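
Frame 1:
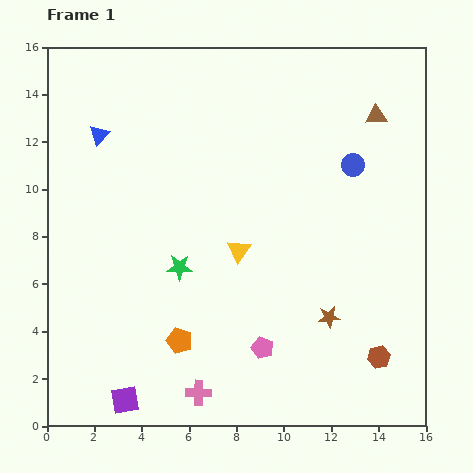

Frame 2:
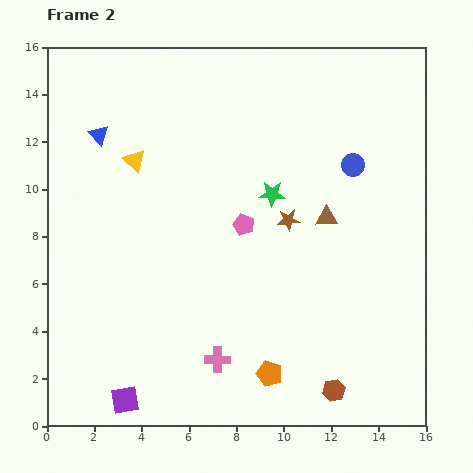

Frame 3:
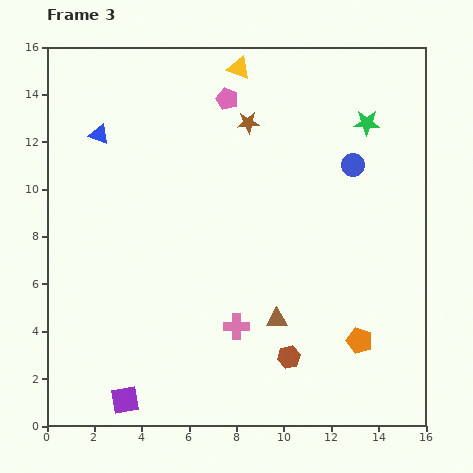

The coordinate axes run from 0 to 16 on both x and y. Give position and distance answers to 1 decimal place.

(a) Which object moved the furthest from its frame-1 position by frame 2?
the yellow triangle

(moved 5.8; next 5.3)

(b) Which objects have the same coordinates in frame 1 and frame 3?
the purple square, the blue triangle, the blue circle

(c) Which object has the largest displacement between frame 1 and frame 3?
the pink pentagon

(moved 10.6; next 10.0)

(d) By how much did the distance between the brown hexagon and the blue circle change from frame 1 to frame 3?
+0.3

Distance in frame 1: 8.2. Distance in frame 3: 8.5.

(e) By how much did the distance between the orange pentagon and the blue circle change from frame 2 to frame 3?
-2.1

Distance in frame 2: 9.5. Distance in frame 3: 7.4.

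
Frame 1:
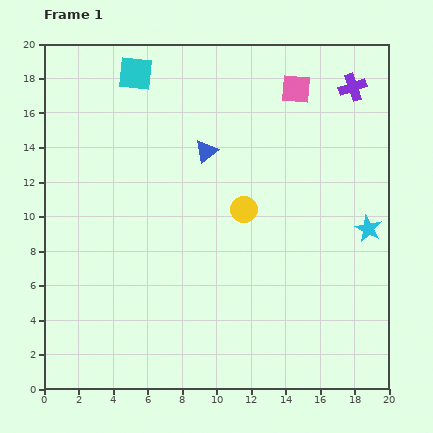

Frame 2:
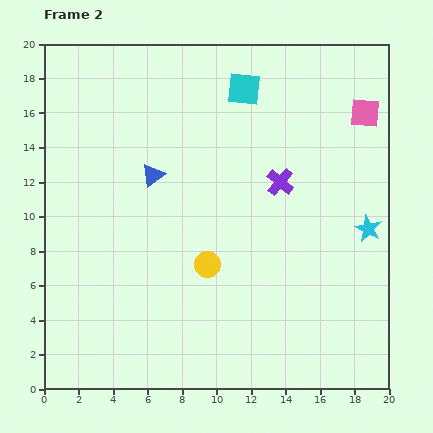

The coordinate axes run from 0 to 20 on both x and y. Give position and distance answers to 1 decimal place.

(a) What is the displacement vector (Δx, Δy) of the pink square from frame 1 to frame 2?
(4.0, -1.4)

The pink square was at (14.6, 17.4) in frame 1 and (18.6, 16.0) in frame 2.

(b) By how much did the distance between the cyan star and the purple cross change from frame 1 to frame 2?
-2.4

Distance in frame 1: 8.2. Distance in frame 2: 5.8.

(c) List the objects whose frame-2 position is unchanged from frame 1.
the cyan star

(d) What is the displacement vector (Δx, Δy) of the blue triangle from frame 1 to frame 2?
(-3.1, -1.4)

The blue triangle was at (9.4, 13.8) in frame 1 and (6.3, 12.4) in frame 2.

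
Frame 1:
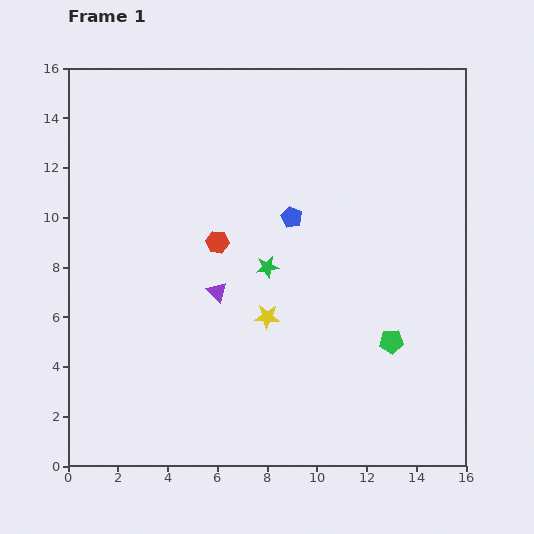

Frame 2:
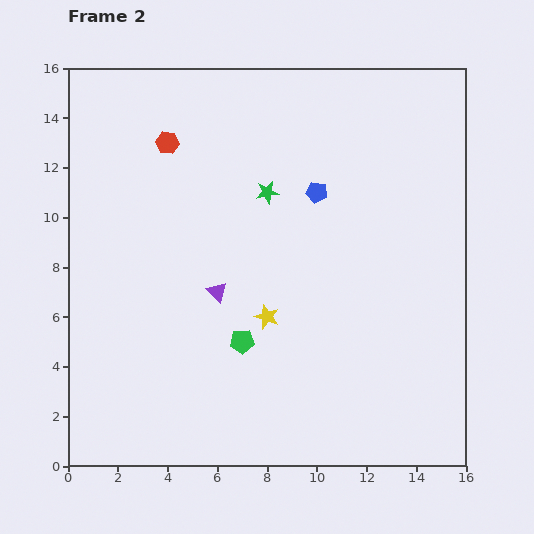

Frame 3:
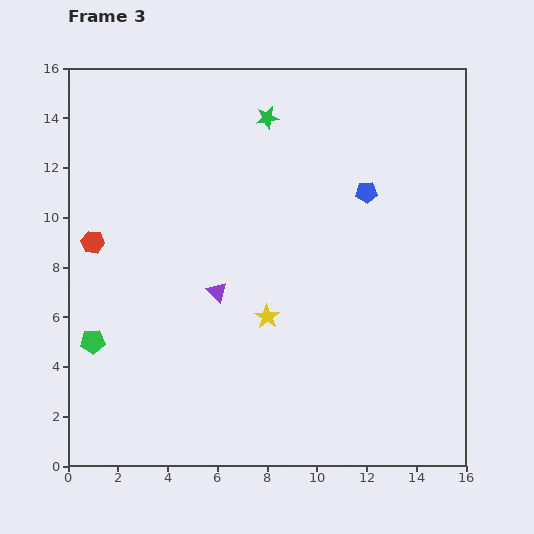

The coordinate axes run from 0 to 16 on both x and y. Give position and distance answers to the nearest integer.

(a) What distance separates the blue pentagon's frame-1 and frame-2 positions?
1

The blue pentagon moved from (9, 10) to (10, 11), a distance of √(1² + 1²) ≈ 1.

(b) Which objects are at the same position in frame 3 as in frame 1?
the yellow star, the purple triangle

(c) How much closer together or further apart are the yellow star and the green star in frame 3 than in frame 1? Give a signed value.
+6

Distance in frame 1: 2. Distance in frame 3: 8.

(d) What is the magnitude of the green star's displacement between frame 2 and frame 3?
3

The green star moved from (8, 11) to (8, 14), a distance of √(0² + 3²) ≈ 3.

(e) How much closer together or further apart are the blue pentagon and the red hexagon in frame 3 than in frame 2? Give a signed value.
+5

Distance in frame 2: 6. Distance in frame 3: 11.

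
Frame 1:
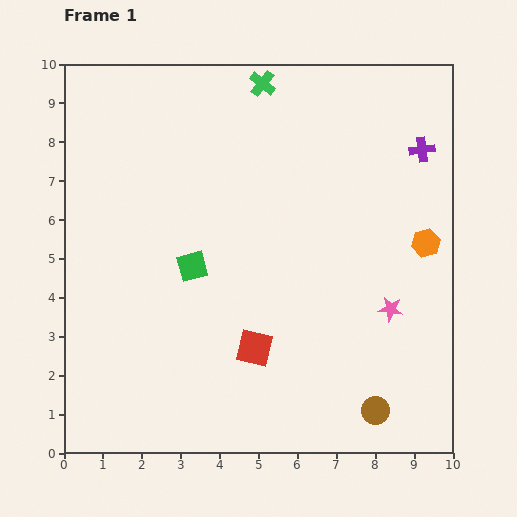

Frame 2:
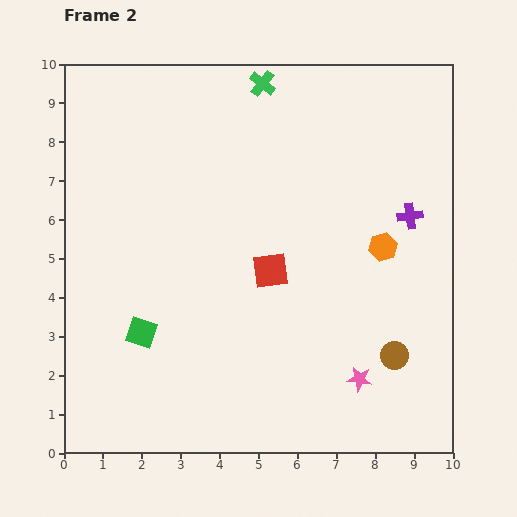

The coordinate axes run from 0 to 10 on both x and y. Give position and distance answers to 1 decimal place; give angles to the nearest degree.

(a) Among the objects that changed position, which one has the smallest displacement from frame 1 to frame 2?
the orange hexagon

(moved 1.1)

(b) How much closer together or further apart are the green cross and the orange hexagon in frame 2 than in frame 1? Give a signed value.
-0.7

Distance in frame 1: 5.9. Distance in frame 2: 5.2.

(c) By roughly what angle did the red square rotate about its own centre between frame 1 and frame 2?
20° counter-clockwise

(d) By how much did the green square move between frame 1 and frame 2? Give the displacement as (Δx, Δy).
(-1.3, -1.7)

The green square was at (3.3, 4.8) in frame 1 and (2.0, 3.1) in frame 2.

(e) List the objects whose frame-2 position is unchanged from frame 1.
the green cross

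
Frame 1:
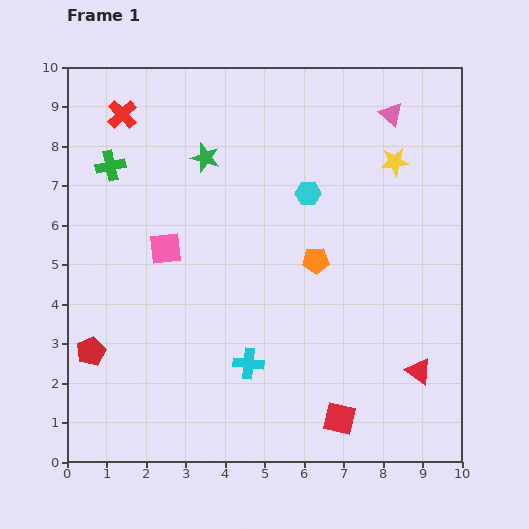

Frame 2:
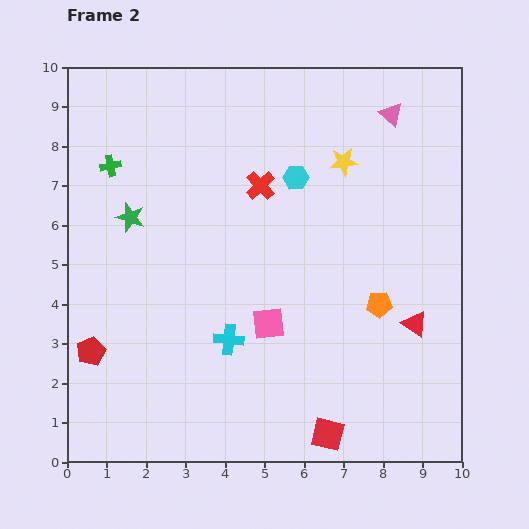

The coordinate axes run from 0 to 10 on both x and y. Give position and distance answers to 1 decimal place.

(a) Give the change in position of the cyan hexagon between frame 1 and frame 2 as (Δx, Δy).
(-0.3, 0.4)

The cyan hexagon was at (6.1, 6.8) in frame 1 and (5.8, 7.2) in frame 2.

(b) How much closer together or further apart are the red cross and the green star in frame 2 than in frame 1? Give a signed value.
+1.0

Distance in frame 1: 2.4. Distance in frame 2: 3.4.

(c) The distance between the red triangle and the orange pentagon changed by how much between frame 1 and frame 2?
-2.8

Distance in frame 1: 3.8. Distance in frame 2: 1.0.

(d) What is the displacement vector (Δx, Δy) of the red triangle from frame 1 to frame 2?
(-0.1, 1.2)

The red triangle was at (8.9, 2.3) in frame 1 and (8.8, 3.5) in frame 2.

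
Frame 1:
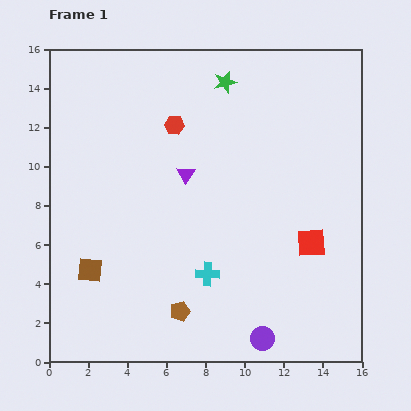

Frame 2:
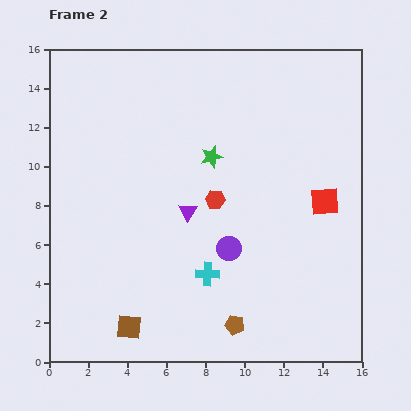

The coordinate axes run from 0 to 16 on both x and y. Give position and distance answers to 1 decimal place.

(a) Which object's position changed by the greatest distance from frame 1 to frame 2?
the purple circle

(moved 4.9; next 4.3)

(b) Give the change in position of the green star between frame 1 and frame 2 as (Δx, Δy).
(-0.7, -3.8)

The green star was at (9.0, 14.3) in frame 1 and (8.3, 10.5) in frame 2.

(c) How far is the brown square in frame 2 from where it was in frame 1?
3.5

The brown square moved from (2.1, 4.7) to (4.1, 1.8), a distance of √(2.0² + 2.9²) ≈ 3.5.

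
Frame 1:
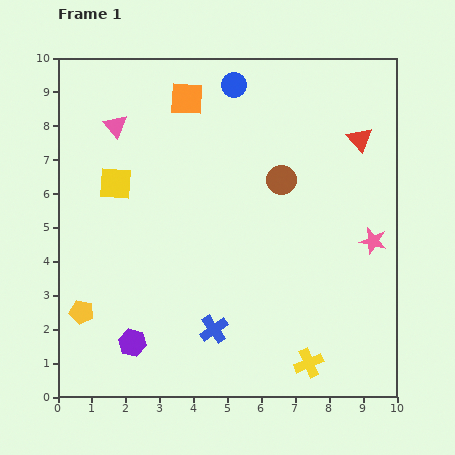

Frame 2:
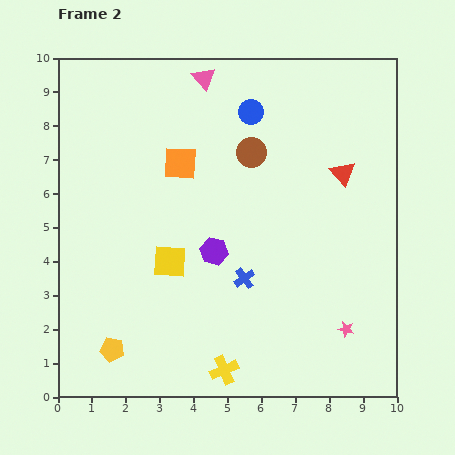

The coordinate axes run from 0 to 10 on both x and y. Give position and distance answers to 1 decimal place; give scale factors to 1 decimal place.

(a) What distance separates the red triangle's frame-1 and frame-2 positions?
1.1

The red triangle moved from (8.9, 7.6) to (8.4, 6.6), a distance of √(0.5² + 1.0²) ≈ 1.1.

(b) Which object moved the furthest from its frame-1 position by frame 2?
the purple hexagon

(moved 3.6; next 3.0)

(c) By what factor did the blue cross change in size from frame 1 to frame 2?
0.7×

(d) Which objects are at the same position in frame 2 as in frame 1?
none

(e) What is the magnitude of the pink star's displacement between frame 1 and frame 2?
2.7

The pink star moved from (9.3, 4.6) to (8.5, 2.0), a distance of √(0.8² + 2.6²) ≈ 2.7.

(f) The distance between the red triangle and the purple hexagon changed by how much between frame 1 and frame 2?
-4.6

Distance in frame 1: 9.0. Distance in frame 2: 4.4.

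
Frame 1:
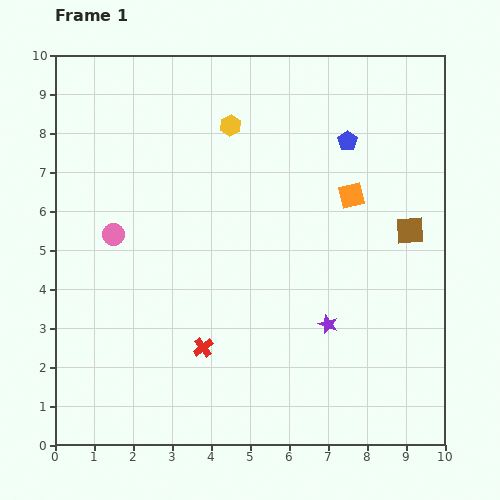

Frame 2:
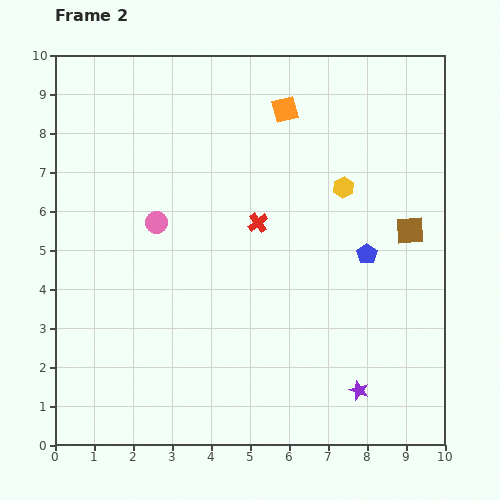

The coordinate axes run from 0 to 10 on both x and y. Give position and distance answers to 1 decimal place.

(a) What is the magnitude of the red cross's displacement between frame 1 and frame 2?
3.5

The red cross moved from (3.8, 2.5) to (5.2, 5.7), a distance of √(1.4² + 3.2²) ≈ 3.5.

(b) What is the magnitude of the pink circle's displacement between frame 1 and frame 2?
1.1

The pink circle moved from (1.5, 5.4) to (2.6, 5.7), a distance of √(1.1² + 0.3²) ≈ 1.1.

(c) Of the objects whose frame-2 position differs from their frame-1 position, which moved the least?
the pink circle

(moved 1.1)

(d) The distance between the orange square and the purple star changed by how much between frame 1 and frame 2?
+4.0

Distance in frame 1: 3.4. Distance in frame 2: 7.4.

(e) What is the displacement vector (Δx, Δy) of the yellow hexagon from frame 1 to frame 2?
(2.9, -1.6)

The yellow hexagon was at (4.5, 8.2) in frame 1 and (7.4, 6.6) in frame 2.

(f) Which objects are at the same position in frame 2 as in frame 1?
the brown square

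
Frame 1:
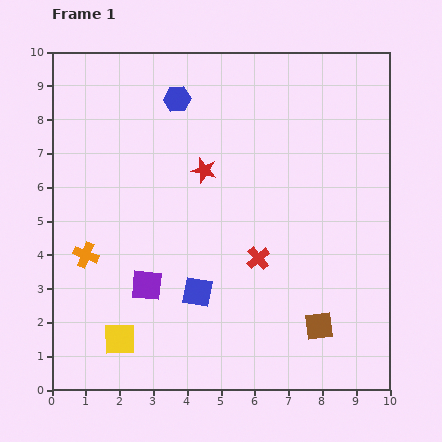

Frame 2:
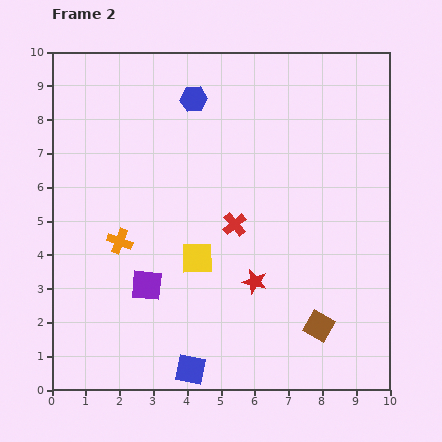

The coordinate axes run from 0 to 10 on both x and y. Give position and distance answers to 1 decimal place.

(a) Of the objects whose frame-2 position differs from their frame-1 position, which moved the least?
the blue hexagon

(moved 0.5)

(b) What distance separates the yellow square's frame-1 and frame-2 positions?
3.3

The yellow square moved from (2.0, 1.5) to (4.3, 3.9), a distance of √(2.3² + 2.4²) ≈ 3.3.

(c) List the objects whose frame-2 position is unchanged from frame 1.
the purple square, the brown square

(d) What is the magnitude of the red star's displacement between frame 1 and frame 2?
3.6

The red star moved from (4.5, 6.5) to (6.0, 3.2), a distance of √(1.5² + 3.3²) ≈ 3.6.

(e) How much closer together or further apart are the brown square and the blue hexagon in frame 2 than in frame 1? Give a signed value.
-0.2

Distance in frame 1: 7.9. Distance in frame 2: 7.7.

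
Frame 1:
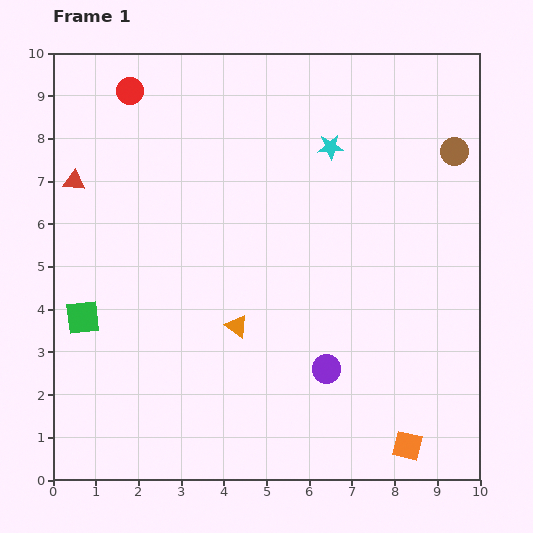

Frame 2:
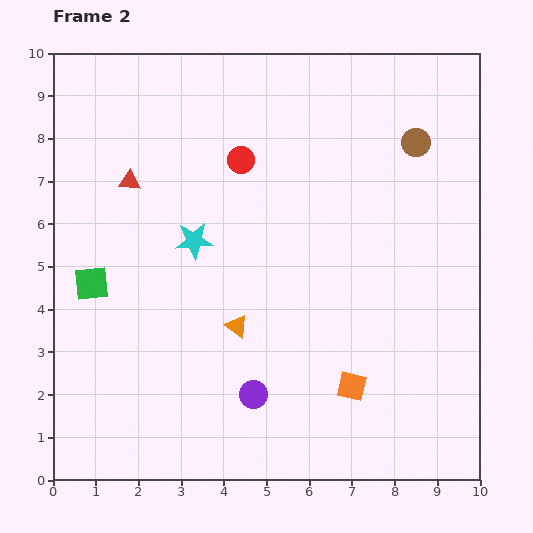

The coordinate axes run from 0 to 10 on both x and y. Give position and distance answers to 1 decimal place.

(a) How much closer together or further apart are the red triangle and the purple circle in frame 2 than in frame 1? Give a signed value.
-1.6

Distance in frame 1: 7.4. Distance in frame 2: 5.8.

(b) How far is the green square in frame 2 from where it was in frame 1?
0.8

The green square moved from (0.7, 3.8) to (0.9, 4.6), a distance of √(0.2² + 0.8²) ≈ 0.8.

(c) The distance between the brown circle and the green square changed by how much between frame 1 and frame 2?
-1.2

Distance in frame 1: 9.5. Distance in frame 2: 8.3.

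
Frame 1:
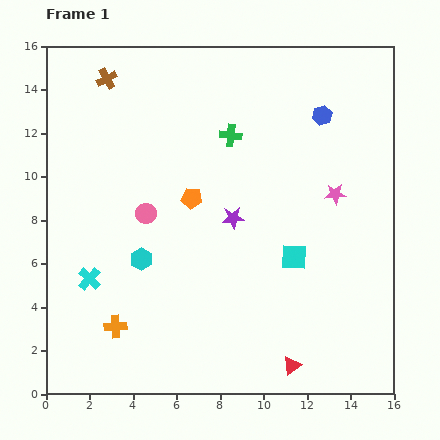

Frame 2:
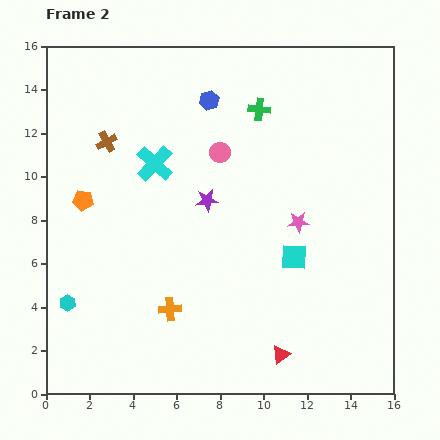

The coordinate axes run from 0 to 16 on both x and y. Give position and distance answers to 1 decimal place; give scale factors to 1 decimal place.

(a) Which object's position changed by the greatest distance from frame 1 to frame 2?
the cyan cross

(moved 6.1; next 5.2)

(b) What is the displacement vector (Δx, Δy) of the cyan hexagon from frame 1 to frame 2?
(-3.4, -2.0)

The cyan hexagon was at (4.4, 6.2) in frame 1 and (1.0, 4.2) in frame 2.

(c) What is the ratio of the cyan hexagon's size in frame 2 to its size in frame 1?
0.7×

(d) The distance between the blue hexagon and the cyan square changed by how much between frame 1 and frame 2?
+1.6

Distance in frame 1: 6.6. Distance in frame 2: 8.2.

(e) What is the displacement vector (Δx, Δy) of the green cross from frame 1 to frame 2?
(1.3, 1.2)

The green cross was at (8.5, 11.9) in frame 1 and (9.8, 13.1) in frame 2.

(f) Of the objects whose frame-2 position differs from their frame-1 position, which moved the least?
the red triangle

(moved 0.7)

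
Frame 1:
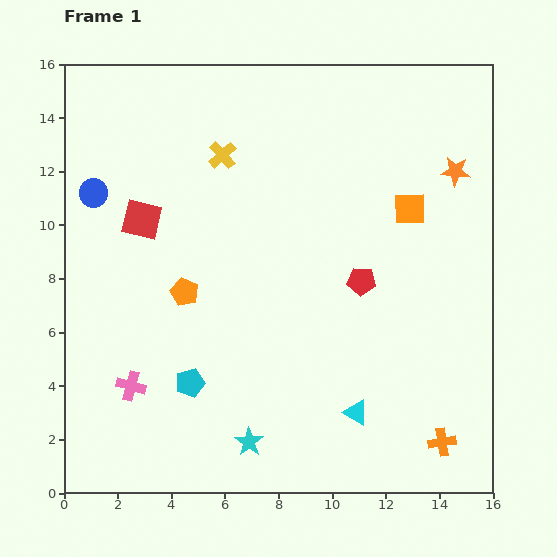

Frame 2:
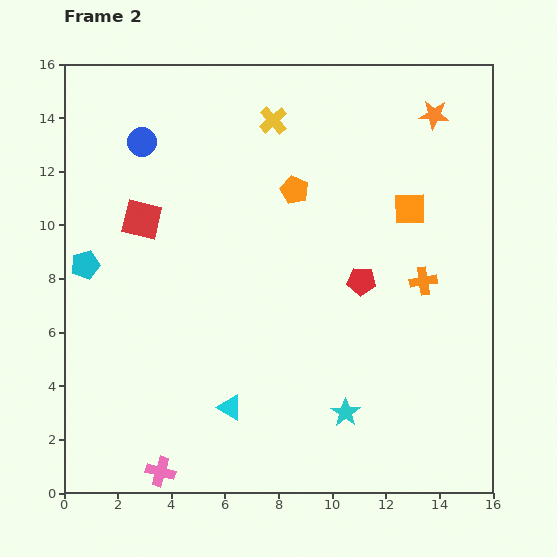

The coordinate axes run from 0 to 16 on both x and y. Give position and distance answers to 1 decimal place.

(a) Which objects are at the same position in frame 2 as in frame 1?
the orange square, the red pentagon, the red square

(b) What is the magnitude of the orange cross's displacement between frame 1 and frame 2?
6.0

The orange cross moved from (14.1, 1.9) to (13.4, 7.9), a distance of √(0.7² + 6.0²) ≈ 6.0.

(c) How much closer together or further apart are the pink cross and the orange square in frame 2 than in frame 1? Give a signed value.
+1.2

Distance in frame 1: 12.3. Distance in frame 2: 13.5.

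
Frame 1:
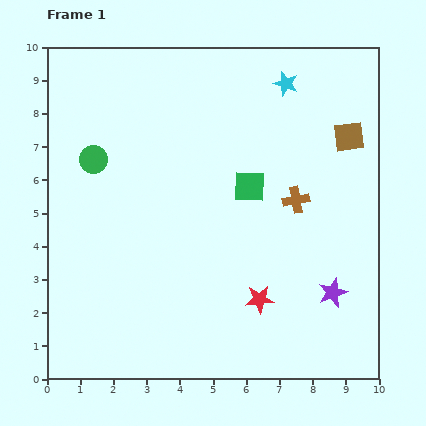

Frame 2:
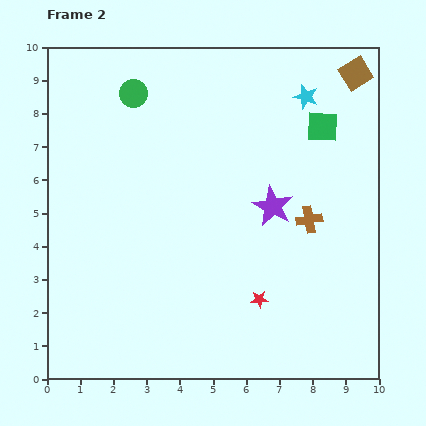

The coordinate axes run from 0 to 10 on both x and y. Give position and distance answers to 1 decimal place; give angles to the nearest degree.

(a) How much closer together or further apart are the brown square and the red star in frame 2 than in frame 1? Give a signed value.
+1.8

Distance in frame 1: 5.6. Distance in frame 2: 7.4.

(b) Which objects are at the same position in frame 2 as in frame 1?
the red star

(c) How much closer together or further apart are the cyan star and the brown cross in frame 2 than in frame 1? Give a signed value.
+0.2

Distance in frame 1: 3.5. Distance in frame 2: 3.7.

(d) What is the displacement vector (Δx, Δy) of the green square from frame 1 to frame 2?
(2.2, 1.8)

The green square was at (6.1, 5.8) in frame 1 and (8.3, 7.6) in frame 2.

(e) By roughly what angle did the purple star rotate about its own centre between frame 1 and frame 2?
24° counter-clockwise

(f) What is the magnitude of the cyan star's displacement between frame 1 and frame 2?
0.7

The cyan star moved from (7.2, 8.9) to (7.8, 8.5), a distance of √(0.6² + 0.4²) ≈ 0.7.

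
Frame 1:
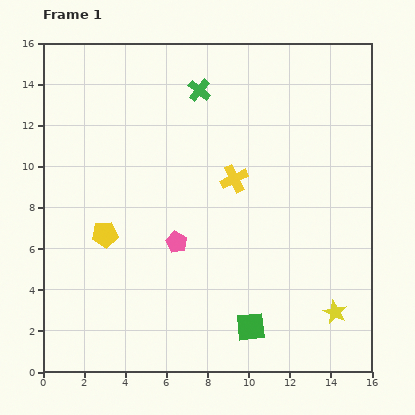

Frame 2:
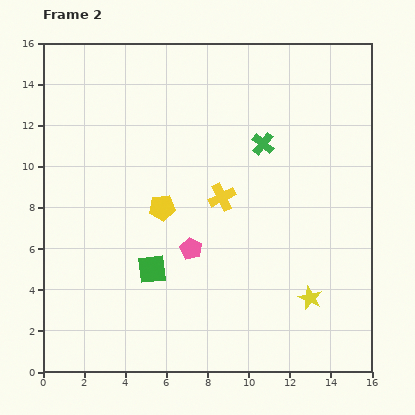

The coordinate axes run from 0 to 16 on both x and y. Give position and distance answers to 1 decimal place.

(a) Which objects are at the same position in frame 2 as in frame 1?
none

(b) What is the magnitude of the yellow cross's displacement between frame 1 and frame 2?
1.1

The yellow cross moved from (9.3, 9.4) to (8.7, 8.5), a distance of √(0.6² + 0.9²) ≈ 1.1.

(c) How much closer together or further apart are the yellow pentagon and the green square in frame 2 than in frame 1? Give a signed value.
-5.4

Distance in frame 1: 8.4. Distance in frame 2: 3.0.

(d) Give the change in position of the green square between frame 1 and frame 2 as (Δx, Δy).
(-4.8, 2.8)

The green square was at (10.1, 2.2) in frame 1 and (5.3, 5.0) in frame 2.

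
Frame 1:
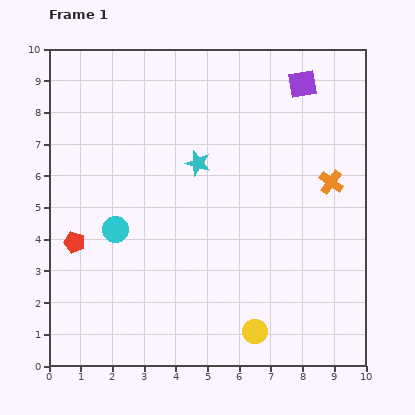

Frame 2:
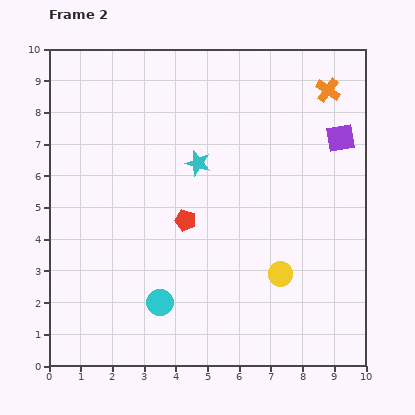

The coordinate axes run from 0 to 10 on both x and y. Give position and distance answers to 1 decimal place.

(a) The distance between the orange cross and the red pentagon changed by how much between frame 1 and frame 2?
-2.2

Distance in frame 1: 8.3. Distance in frame 2: 6.1.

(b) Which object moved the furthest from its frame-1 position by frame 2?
the red pentagon

(moved 3.6; next 2.9)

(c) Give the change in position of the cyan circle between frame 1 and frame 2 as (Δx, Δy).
(1.4, -2.3)

The cyan circle was at (2.1, 4.3) in frame 1 and (3.5, 2.0) in frame 2.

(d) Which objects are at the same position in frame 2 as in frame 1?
the cyan star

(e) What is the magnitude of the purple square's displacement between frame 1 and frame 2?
2.1

The purple square moved from (8.0, 8.9) to (9.2, 7.2), a distance of √(1.2² + 1.7²) ≈ 2.1.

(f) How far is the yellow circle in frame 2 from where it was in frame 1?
2.0

The yellow circle moved from (6.5, 1.1) to (7.3, 2.9), a distance of √(0.8² + 1.8²) ≈ 2.0.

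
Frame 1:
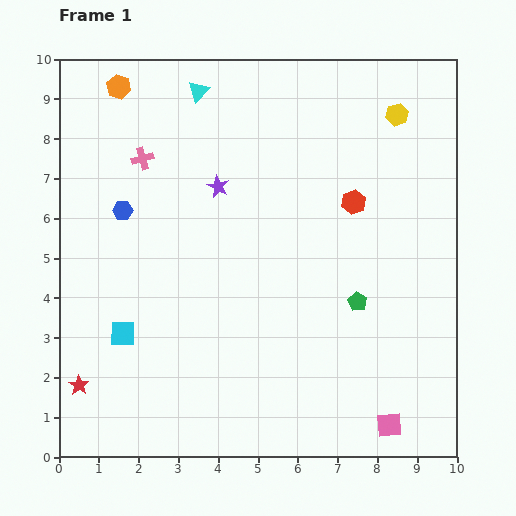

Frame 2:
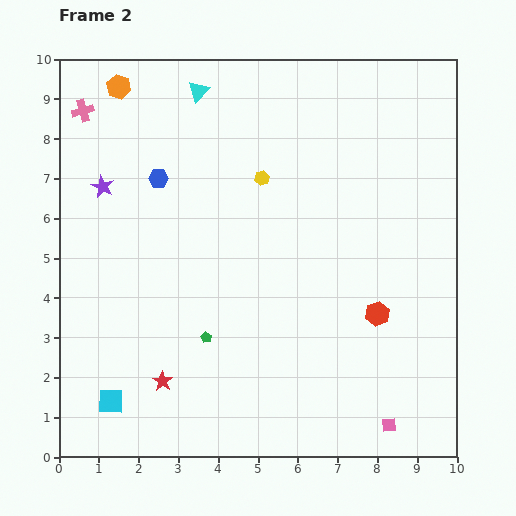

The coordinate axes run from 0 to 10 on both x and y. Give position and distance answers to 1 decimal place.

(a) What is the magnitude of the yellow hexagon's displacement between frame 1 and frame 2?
3.8

The yellow hexagon moved from (8.5, 8.6) to (5.1, 7.0), a distance of √(3.4² + 1.6²) ≈ 3.8.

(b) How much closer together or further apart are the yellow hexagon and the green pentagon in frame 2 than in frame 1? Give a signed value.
-0.6

Distance in frame 1: 4.8. Distance in frame 2: 4.2.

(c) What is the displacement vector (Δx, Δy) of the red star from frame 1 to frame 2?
(2.1, 0.1)

The red star was at (0.5, 1.8) in frame 1 and (2.6, 1.9) in frame 2.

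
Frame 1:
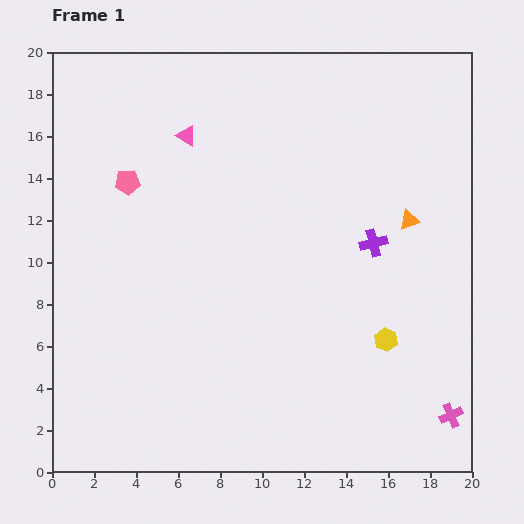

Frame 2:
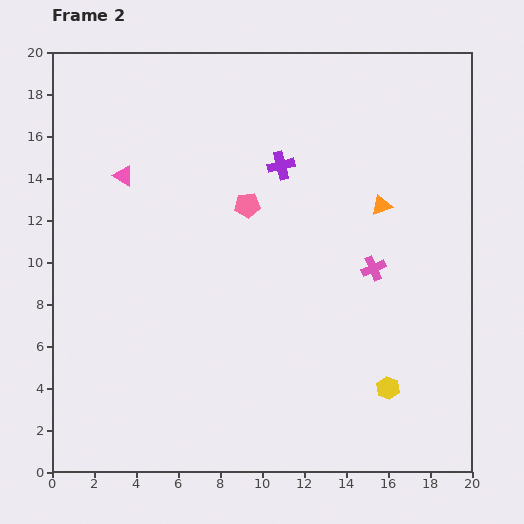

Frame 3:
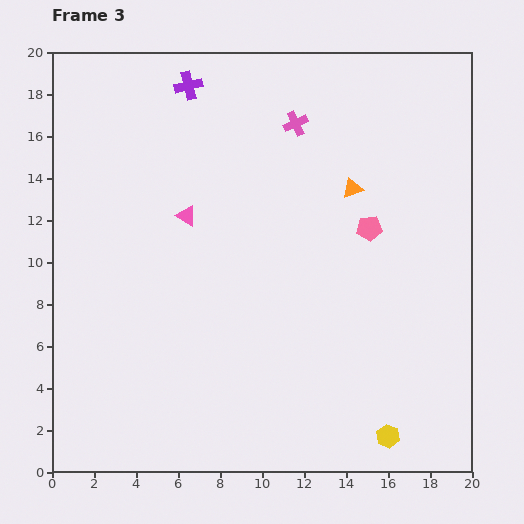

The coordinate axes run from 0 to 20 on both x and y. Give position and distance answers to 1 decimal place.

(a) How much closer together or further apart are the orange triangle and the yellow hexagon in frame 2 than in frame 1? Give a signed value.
+2.9

Distance in frame 1: 5.8. Distance in frame 2: 8.7.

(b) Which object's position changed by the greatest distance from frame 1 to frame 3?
the pink cross

(moved 15.7; next 11.7)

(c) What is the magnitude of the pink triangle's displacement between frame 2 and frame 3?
3.6

The pink triangle moved from (3.4, 14.1) to (6.4, 12.2), a distance of √(3.0² + 1.9²) ≈ 3.6.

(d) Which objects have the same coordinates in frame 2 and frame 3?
none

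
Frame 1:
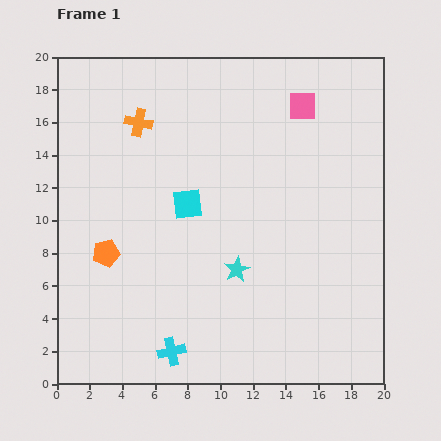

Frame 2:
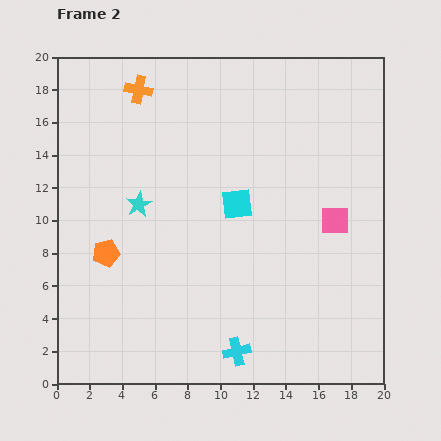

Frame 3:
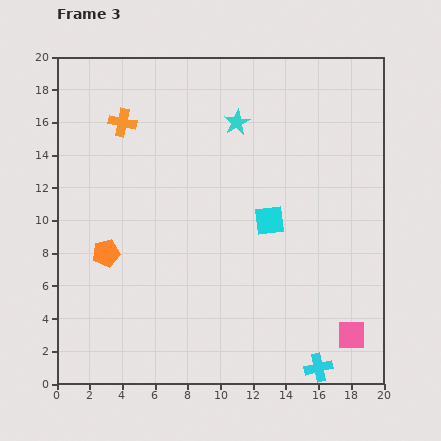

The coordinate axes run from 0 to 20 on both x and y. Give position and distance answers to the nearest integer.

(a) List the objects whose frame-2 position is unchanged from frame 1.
the orange pentagon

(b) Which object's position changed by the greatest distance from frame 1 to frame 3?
the pink square

(moved 14; next 9)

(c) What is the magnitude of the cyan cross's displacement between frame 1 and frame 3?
9

The cyan cross moved from (7, 2) to (16, 1), a distance of √(9² + 1²) ≈ 9.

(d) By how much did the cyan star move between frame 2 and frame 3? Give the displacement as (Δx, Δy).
(6, 5)

The cyan star was at (5, 11) in frame 2 and (11, 16) in frame 3.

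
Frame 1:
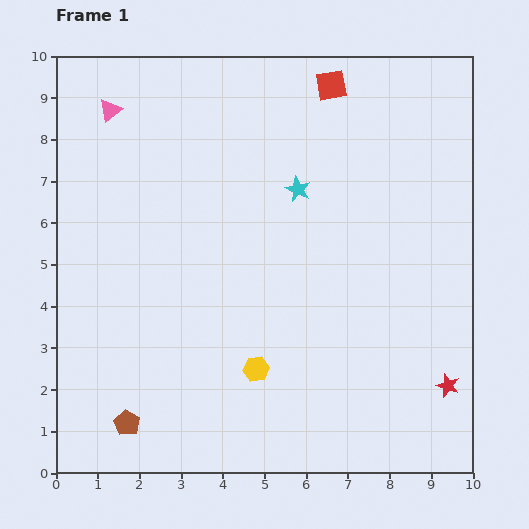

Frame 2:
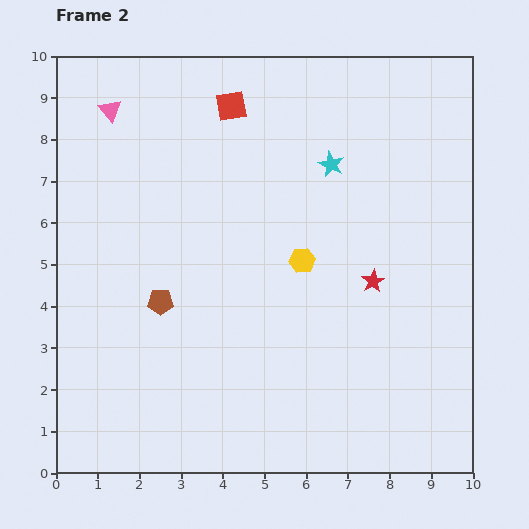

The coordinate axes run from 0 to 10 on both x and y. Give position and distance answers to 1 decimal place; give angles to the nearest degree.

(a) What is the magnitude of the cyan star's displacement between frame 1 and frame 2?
1.0

The cyan star moved from (5.8, 6.8) to (6.6, 7.4), a distance of √(0.8² + 0.6²) ≈ 1.0.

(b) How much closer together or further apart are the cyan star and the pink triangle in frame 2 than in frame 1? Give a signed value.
+0.6

Distance in frame 1: 4.9. Distance in frame 2: 5.5.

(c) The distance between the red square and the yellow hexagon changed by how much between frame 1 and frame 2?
-2.9

Distance in frame 1: 7.0. Distance in frame 2: 4.1.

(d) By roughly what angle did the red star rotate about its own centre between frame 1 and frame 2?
23° clockwise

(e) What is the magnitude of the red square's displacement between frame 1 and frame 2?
2.5

The red square moved from (6.6, 9.3) to (4.2, 8.8), a distance of √(2.4² + 0.5²) ≈ 2.5.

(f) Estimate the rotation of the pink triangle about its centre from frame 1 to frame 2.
31° counter-clockwise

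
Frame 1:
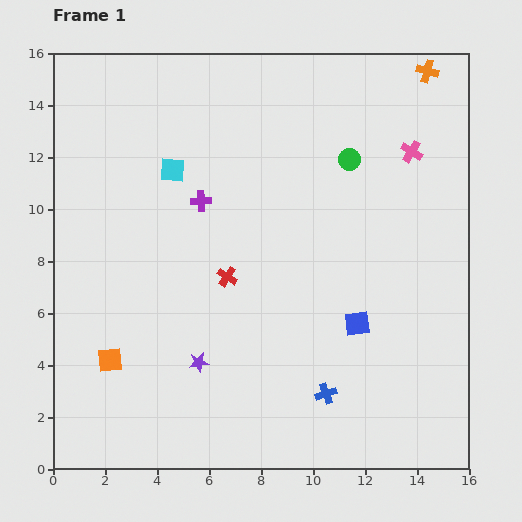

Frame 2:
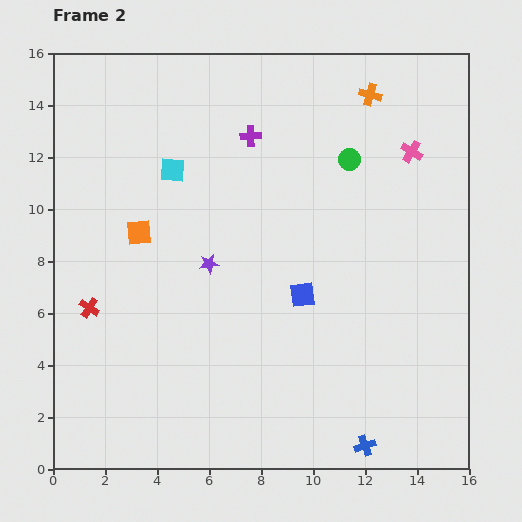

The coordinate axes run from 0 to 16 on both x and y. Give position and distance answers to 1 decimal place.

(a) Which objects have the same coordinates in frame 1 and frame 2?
the green circle, the cyan square, the pink cross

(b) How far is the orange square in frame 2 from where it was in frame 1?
5.0

The orange square moved from (2.2, 4.2) to (3.3, 9.1), a distance of √(1.1² + 4.9²) ≈ 5.0.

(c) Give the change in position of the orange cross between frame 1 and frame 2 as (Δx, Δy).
(-2.2, -0.9)

The orange cross was at (14.4, 15.3) in frame 1 and (12.2, 14.4) in frame 2.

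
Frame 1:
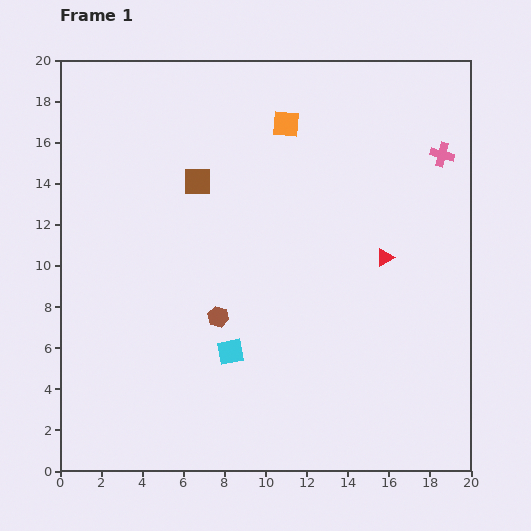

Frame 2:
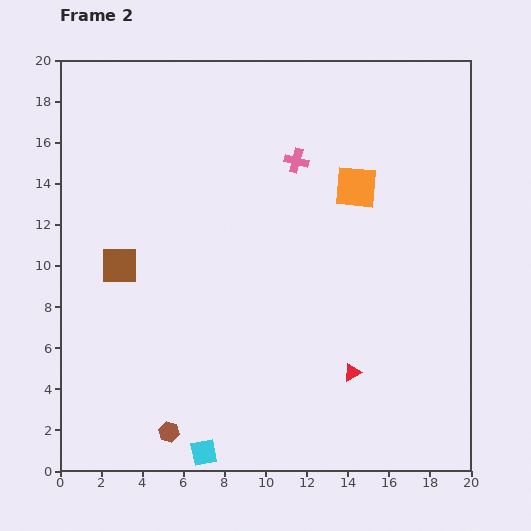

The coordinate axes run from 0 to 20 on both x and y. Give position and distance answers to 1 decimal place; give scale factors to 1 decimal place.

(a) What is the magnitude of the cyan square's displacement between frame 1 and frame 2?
5.1

The cyan square moved from (8.3, 5.8) to (7.0, 0.9), a distance of √(1.3² + 4.9²) ≈ 5.1.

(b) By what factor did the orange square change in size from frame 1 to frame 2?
1.6×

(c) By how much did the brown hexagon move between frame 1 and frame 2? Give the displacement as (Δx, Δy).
(-2.4, -5.6)

The brown hexagon was at (7.7, 7.5) in frame 1 and (5.3, 1.9) in frame 2.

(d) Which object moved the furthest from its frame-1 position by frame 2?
the pink cross

(moved 7.1; next 6.1)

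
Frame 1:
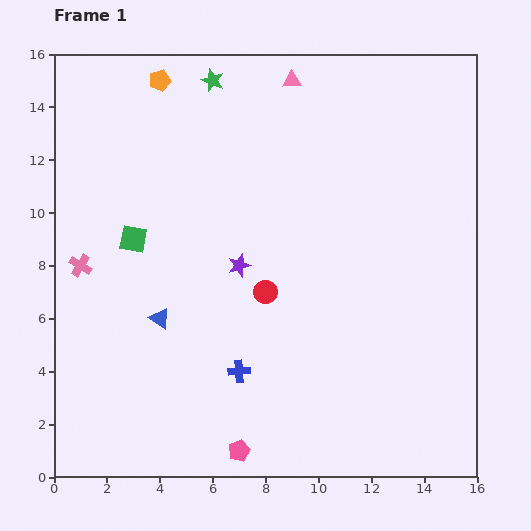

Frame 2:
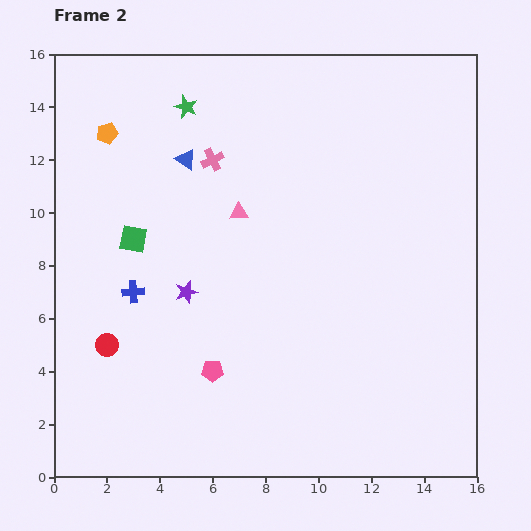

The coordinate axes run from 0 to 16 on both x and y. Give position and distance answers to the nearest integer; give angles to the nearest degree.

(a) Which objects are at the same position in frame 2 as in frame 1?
the green square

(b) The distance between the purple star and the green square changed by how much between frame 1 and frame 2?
-1

Distance in frame 1: 4. Distance in frame 2: 3.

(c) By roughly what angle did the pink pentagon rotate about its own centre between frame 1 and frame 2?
25° clockwise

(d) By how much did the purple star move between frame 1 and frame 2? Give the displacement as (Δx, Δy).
(-2, -1)

The purple star was at (7, 8) in frame 1 and (5, 7) in frame 2.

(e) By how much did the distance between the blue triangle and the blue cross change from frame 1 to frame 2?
+1

Distance in frame 1: 4. Distance in frame 2: 5.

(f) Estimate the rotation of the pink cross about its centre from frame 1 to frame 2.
32° clockwise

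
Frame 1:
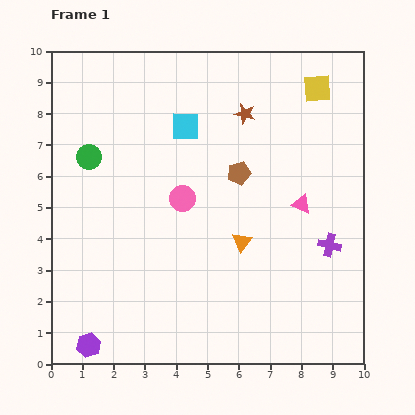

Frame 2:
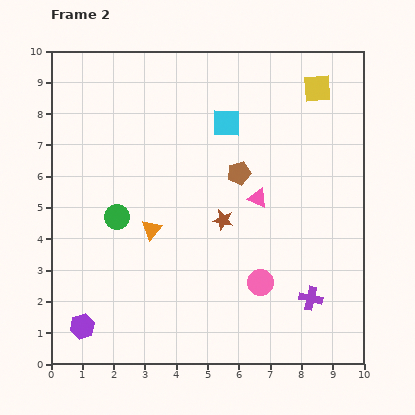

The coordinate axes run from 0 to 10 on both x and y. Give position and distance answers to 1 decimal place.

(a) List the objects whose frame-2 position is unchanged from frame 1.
the yellow square, the brown pentagon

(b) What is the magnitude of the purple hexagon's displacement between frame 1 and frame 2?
0.6

The purple hexagon moved from (1.2, 0.6) to (1.0, 1.2), a distance of √(0.2² + 0.6²) ≈ 0.6.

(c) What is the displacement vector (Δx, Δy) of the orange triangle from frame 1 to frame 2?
(-2.9, 0.4)

The orange triangle was at (6.1, 3.9) in frame 1 and (3.2, 4.3) in frame 2.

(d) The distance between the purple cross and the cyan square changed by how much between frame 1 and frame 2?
+0.2

Distance in frame 1: 6.0. Distance in frame 2: 6.2.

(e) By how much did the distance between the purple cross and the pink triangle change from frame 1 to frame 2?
+2.0

Distance in frame 1: 1.6. Distance in frame 2: 3.6.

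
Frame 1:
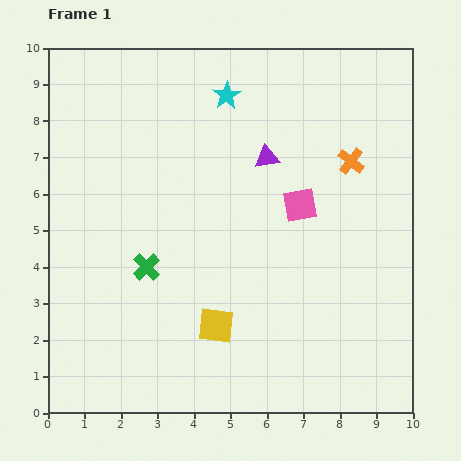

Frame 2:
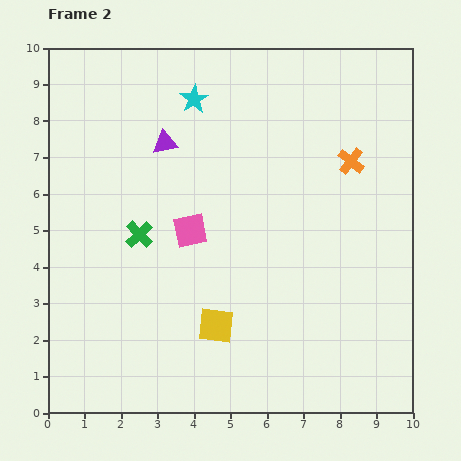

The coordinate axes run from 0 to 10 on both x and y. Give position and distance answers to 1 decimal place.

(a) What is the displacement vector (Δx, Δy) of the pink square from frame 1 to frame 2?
(-3.0, -0.7)

The pink square was at (6.9, 5.7) in frame 1 and (3.9, 5.0) in frame 2.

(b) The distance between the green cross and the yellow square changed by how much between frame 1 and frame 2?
+0.8

Distance in frame 1: 2.5. Distance in frame 2: 3.3.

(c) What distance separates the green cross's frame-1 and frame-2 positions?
0.9

The green cross moved from (2.7, 4.0) to (2.5, 4.9), a distance of √(0.2² + 0.9²) ≈ 0.9.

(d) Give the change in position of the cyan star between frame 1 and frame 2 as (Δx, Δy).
(-0.9, -0.1)

The cyan star was at (4.9, 8.7) in frame 1 and (4.0, 8.6) in frame 2.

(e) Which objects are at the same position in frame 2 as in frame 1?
the orange cross, the yellow square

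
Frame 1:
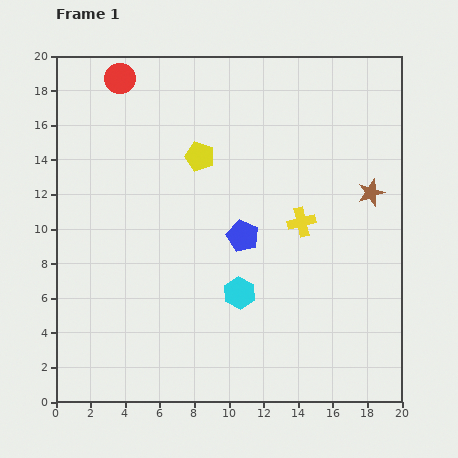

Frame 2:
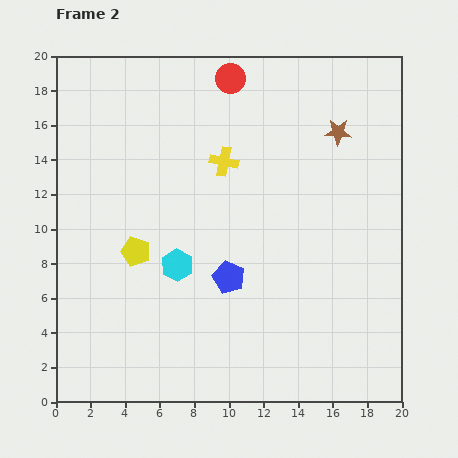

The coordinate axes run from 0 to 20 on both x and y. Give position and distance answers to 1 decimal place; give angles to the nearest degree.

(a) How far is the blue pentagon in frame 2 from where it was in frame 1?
2.5

The blue pentagon moved from (10.8, 9.6) to (10.0, 7.2), a distance of √(0.8² + 2.4²) ≈ 2.5.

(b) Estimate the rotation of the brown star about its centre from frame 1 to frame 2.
22° clockwise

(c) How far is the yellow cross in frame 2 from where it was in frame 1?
5.7

The yellow cross moved from (14.2, 10.4) to (9.7, 13.9), a distance of √(4.5² + 3.5²) ≈ 5.7.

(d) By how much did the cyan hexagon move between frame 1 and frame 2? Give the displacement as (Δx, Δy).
(-3.6, 1.6)

The cyan hexagon was at (10.6, 6.3) in frame 1 and (7.0, 7.9) in frame 2.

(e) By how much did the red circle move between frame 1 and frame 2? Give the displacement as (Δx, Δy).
(6.4, 0.0)

The red circle was at (3.7, 18.7) in frame 1 and (10.1, 18.7) in frame 2.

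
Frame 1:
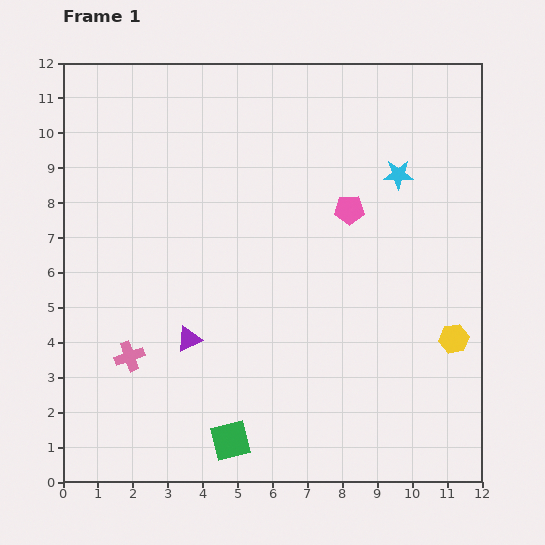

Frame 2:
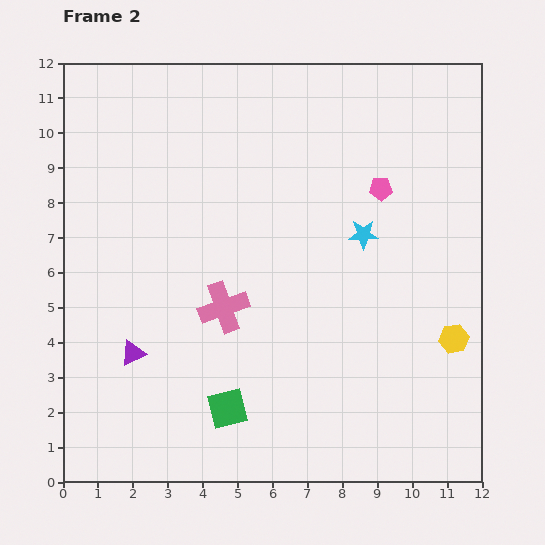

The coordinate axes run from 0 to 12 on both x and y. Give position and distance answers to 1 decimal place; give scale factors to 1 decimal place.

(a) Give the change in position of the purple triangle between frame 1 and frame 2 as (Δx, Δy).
(-1.6, -0.4)

The purple triangle was at (3.6, 4.1) in frame 1 and (2.0, 3.7) in frame 2.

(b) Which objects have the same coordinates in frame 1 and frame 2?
the yellow hexagon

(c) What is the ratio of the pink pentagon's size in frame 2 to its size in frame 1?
0.8×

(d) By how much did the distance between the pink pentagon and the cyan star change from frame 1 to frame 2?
-0.3

Distance in frame 1: 1.7. Distance in frame 2: 1.4.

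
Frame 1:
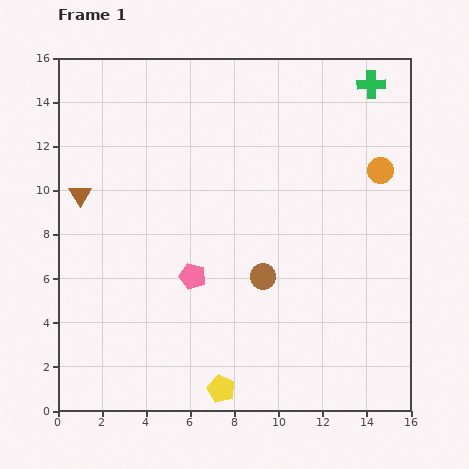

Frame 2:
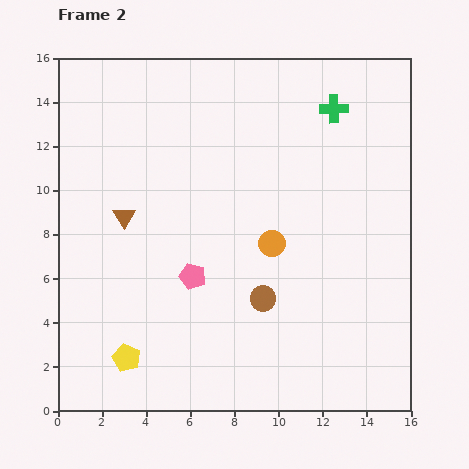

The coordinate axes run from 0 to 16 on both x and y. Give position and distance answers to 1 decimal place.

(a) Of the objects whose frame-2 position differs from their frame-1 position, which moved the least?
the brown circle

(moved 1.0)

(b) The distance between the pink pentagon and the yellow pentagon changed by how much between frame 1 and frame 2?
-0.5

Distance in frame 1: 5.3. Distance in frame 2: 4.8.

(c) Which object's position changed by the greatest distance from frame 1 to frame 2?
the orange circle

(moved 5.9; next 4.5)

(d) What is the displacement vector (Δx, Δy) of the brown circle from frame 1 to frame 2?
(0.0, -1.0)

The brown circle was at (9.3, 6.1) in frame 1 and (9.3, 5.1) in frame 2.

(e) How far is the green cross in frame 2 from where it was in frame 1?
2.0

The green cross moved from (14.2, 14.8) to (12.5, 13.7), a distance of √(1.7² + 1.1²) ≈ 2.0.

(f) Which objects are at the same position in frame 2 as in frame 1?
the pink pentagon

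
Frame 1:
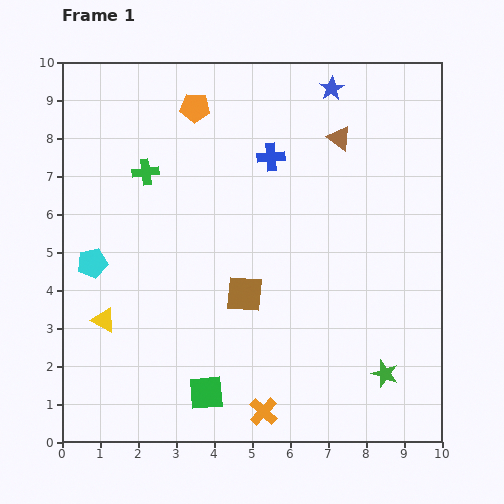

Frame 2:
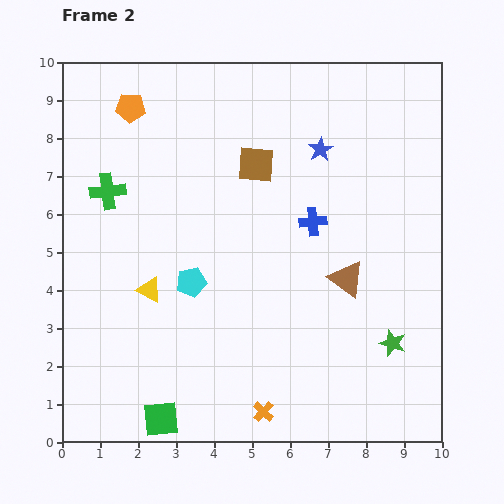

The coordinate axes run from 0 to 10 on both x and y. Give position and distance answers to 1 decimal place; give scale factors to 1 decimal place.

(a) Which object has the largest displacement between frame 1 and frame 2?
the brown triangle

(moved 3.7; next 3.4)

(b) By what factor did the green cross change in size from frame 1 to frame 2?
1.4×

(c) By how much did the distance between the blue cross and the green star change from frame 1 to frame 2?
-2.6

Distance in frame 1: 6.4. Distance in frame 2: 3.8.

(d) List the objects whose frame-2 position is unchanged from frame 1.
the orange cross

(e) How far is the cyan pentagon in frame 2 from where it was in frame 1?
2.6

The cyan pentagon moved from (0.8, 4.7) to (3.4, 4.2), a distance of √(2.6² + 0.5²) ≈ 2.6.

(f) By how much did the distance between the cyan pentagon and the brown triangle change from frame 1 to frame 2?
-3.2

Distance in frame 1: 7.3. Distance in frame 2: 4.1.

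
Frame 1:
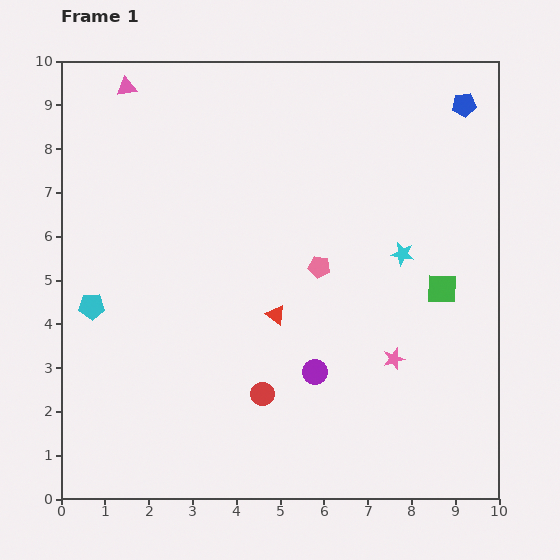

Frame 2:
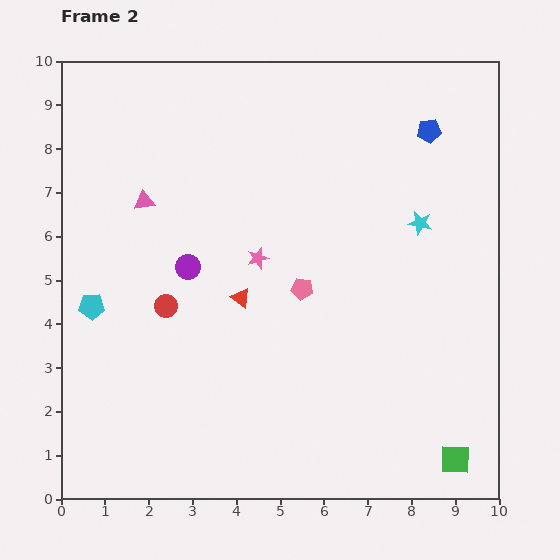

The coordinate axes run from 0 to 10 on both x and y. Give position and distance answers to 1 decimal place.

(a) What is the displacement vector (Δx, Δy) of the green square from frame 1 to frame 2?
(0.3, -3.9)

The green square was at (8.7, 4.8) in frame 1 and (9.0, 0.9) in frame 2.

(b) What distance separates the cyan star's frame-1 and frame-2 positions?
0.8

The cyan star moved from (7.8, 5.6) to (8.2, 6.3), a distance of √(0.4² + 0.7²) ≈ 0.8.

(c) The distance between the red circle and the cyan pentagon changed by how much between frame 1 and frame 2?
-2.7

Distance in frame 1: 4.4. Distance in frame 2: 1.7.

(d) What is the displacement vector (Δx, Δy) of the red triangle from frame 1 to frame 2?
(-0.8, 0.4)

The red triangle was at (4.9, 4.2) in frame 1 and (4.1, 4.6) in frame 2.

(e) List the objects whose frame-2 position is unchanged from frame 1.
the cyan pentagon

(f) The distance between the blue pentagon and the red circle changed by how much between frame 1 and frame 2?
-0.8

Distance in frame 1: 8.0. Distance in frame 2: 7.2.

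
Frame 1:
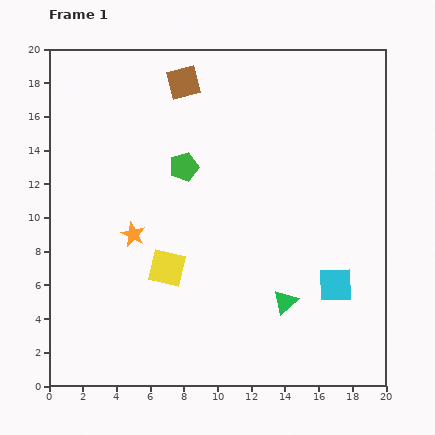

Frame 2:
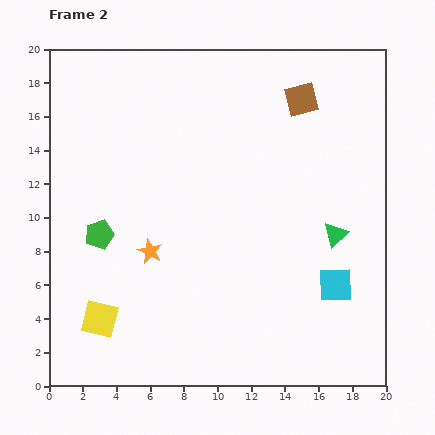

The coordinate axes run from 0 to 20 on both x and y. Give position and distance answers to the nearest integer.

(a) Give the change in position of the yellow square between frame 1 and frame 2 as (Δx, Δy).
(-4, -3)

The yellow square was at (7, 7) in frame 1 and (3, 4) in frame 2.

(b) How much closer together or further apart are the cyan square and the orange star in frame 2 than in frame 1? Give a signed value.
-1

Distance in frame 1: 12. Distance in frame 2: 11.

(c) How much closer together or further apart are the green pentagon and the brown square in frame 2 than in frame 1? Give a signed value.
+9

Distance in frame 1: 5. Distance in frame 2: 14.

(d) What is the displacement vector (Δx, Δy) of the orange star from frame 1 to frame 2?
(1, -1)

The orange star was at (5, 9) in frame 1 and (6, 8) in frame 2.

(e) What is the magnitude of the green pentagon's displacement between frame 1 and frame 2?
6

The green pentagon moved from (8, 13) to (3, 9), a distance of √(5² + 4²) ≈ 6.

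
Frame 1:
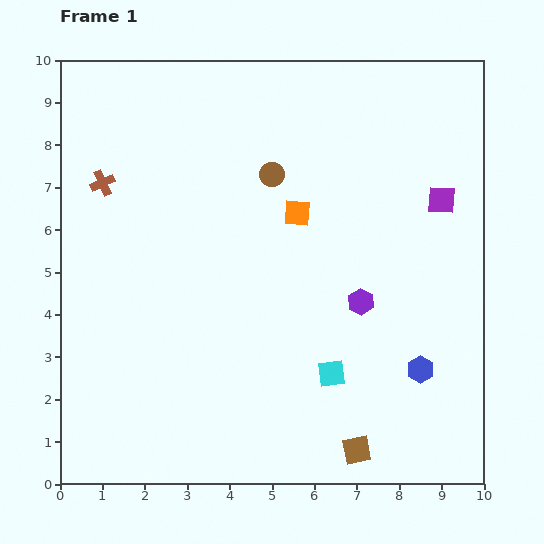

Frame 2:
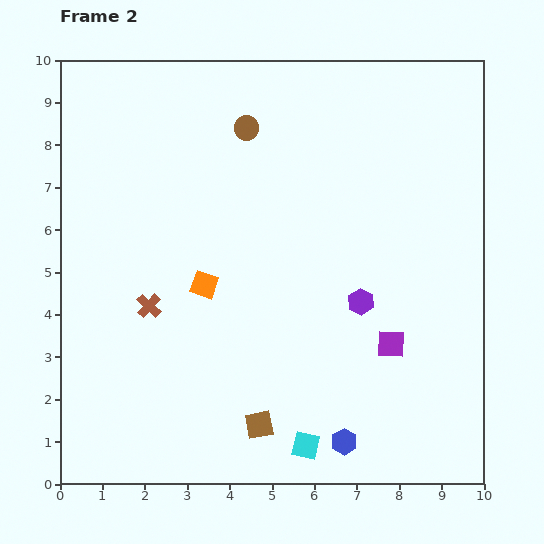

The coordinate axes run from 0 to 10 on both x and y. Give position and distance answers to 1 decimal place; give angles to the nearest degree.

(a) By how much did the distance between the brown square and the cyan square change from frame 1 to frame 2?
-0.7

Distance in frame 1: 1.9. Distance in frame 2: 1.2.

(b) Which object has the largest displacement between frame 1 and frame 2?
the purple square

(moved 3.6; next 3.1)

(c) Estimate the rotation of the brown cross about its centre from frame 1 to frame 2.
23° counter-clockwise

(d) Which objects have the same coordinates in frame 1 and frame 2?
the purple hexagon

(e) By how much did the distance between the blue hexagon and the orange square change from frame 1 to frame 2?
+0.3

Distance in frame 1: 4.7. Distance in frame 2: 5.0.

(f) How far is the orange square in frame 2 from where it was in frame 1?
2.8

The orange square moved from (5.6, 6.4) to (3.4, 4.7), a distance of √(2.2² + 1.7²) ≈ 2.8.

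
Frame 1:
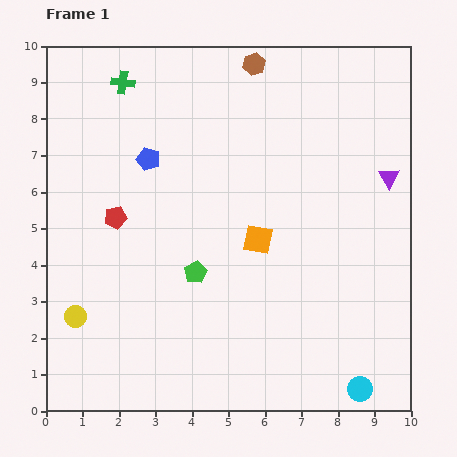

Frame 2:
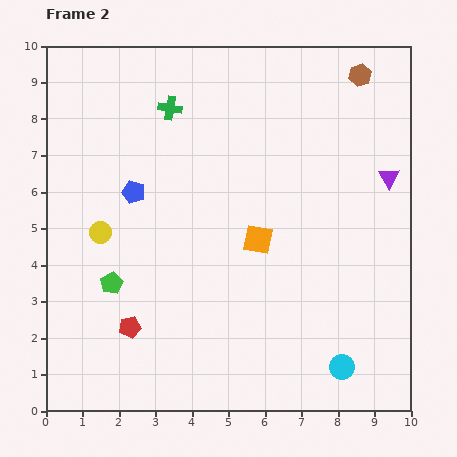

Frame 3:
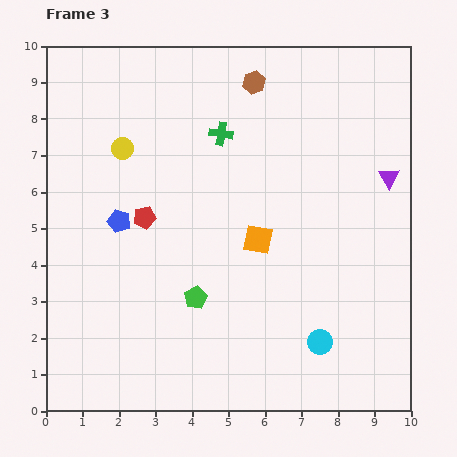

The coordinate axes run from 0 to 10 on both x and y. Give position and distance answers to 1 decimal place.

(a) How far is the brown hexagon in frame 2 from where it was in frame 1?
2.9

The brown hexagon moved from (5.7, 9.5) to (8.6, 9.2), a distance of √(2.9² + 0.3²) ≈ 2.9.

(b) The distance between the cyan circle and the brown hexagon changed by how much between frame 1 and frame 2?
-1.4

Distance in frame 1: 9.4. Distance in frame 2: 8.0.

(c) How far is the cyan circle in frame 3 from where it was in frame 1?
1.7

The cyan circle moved from (8.6, 0.6) to (7.5, 1.9), a distance of √(1.1² + 1.3²) ≈ 1.7.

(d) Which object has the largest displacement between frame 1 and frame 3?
the yellow circle

(moved 4.8; next 3.0)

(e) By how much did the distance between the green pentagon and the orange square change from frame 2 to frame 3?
-1.9

Distance in frame 2: 4.2. Distance in frame 3: 2.3.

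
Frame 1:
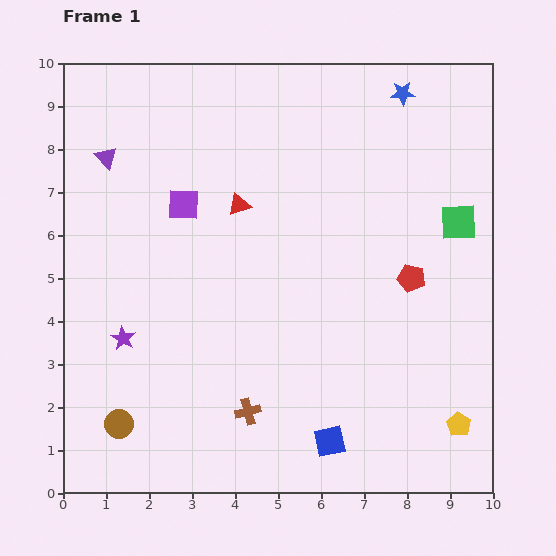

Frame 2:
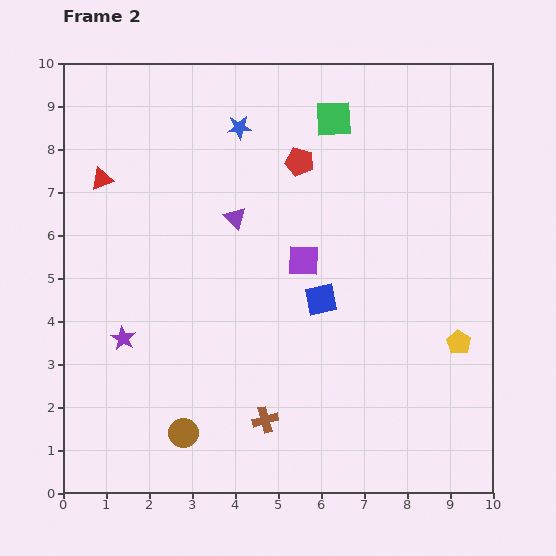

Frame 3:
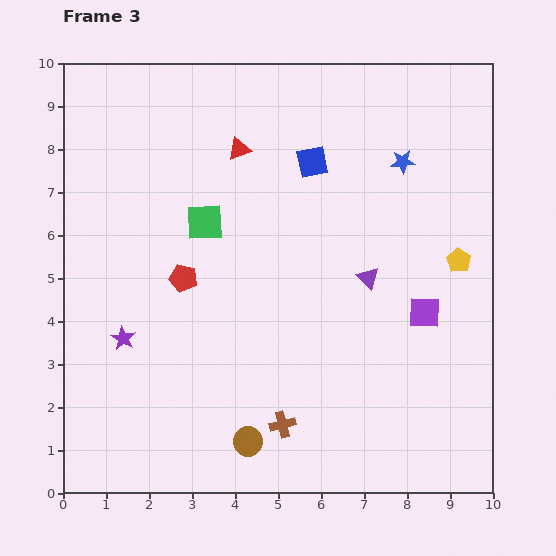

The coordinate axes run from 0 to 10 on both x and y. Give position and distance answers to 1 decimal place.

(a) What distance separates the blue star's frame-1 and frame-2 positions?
3.9

The blue star moved from (7.9, 9.3) to (4.1, 8.5), a distance of √(3.8² + 0.8²) ≈ 3.9.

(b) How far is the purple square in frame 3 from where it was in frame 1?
6.1

The purple square moved from (2.8, 6.7) to (8.4, 4.2), a distance of √(5.6² + 2.5²) ≈ 6.1.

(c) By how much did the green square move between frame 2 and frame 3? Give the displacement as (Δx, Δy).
(-3.0, -2.4)

The green square was at (6.3, 8.7) in frame 2 and (3.3, 6.3) in frame 3.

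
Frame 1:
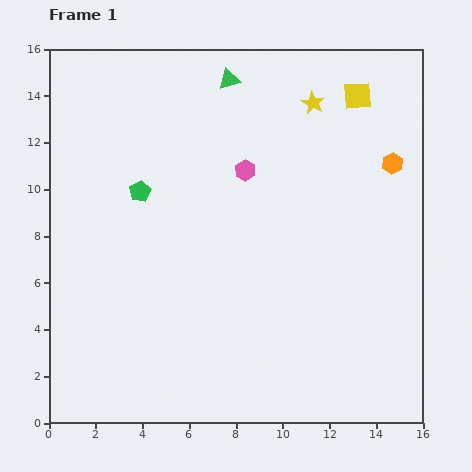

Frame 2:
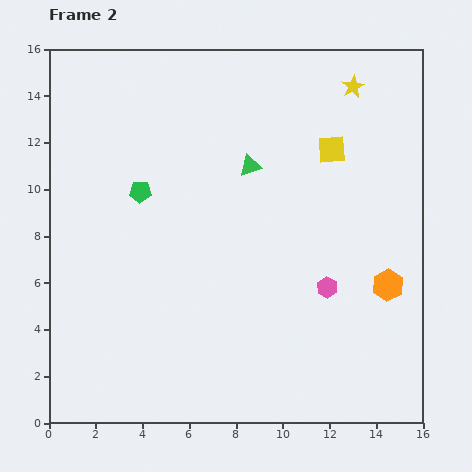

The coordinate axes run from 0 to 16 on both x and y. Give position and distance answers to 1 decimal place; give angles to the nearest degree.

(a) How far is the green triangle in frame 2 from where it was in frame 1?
3.8

The green triangle moved from (7.7, 14.7) to (8.6, 11.0), a distance of √(0.9² + 3.7²) ≈ 3.8.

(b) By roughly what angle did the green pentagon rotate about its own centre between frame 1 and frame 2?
29° clockwise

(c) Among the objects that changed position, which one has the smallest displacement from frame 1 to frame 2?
the yellow star

(moved 1.8)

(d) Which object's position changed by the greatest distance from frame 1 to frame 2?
the pink hexagon

(moved 6.1; next 5.2)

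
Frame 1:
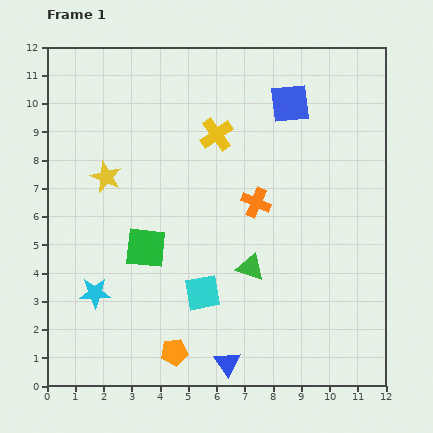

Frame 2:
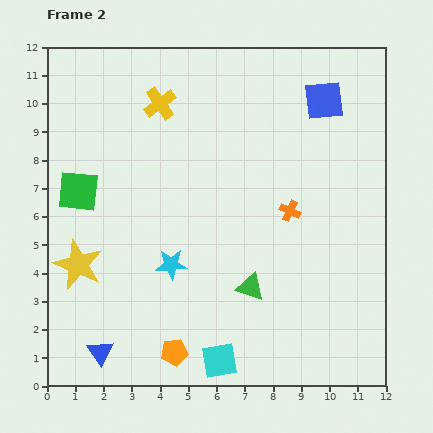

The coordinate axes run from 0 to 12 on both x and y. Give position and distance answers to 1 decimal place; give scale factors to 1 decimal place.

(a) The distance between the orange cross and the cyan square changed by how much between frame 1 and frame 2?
+2.2

Distance in frame 1: 3.7. Distance in frame 2: 5.9.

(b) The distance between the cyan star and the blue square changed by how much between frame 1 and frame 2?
-1.7

Distance in frame 1: 9.6. Distance in frame 2: 7.9.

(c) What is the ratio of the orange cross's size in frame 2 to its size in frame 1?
0.7×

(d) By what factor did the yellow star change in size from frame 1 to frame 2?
1.6×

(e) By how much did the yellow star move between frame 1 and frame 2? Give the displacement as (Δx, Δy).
(-1.0, -3.1)

The yellow star was at (2.1, 7.4) in frame 1 and (1.1, 4.3) in frame 2.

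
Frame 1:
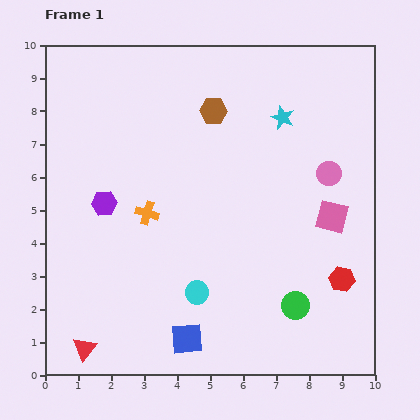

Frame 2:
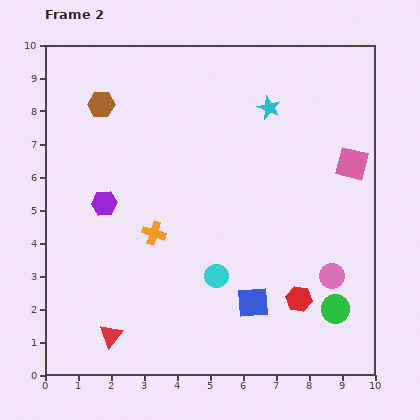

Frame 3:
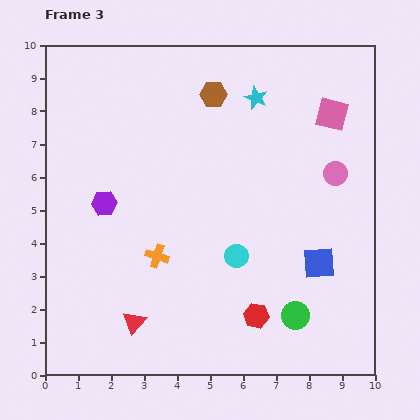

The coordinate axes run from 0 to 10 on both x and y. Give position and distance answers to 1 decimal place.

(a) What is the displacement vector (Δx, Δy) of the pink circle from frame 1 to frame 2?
(0.1, -3.1)

The pink circle was at (8.6, 6.1) in frame 1 and (8.7, 3.0) in frame 2.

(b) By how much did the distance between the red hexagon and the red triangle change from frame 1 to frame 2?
-2.3

Distance in frame 1: 8.1. Distance in frame 2: 5.8.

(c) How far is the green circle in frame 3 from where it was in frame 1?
0.3

The green circle moved from (7.6, 2.1) to (7.6, 1.8), a distance of √(0.0² + 0.3²) ≈ 0.3.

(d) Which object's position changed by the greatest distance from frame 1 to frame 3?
the blue square

(moved 4.6; next 3.1)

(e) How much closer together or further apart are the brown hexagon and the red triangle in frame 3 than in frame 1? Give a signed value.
-0.9

Distance in frame 1: 8.2. Distance in frame 3: 7.3.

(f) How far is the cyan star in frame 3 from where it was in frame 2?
0.5

The cyan star moved from (6.8, 8.1) to (6.4, 8.4), a distance of √(0.4² + 0.3²) ≈ 0.5.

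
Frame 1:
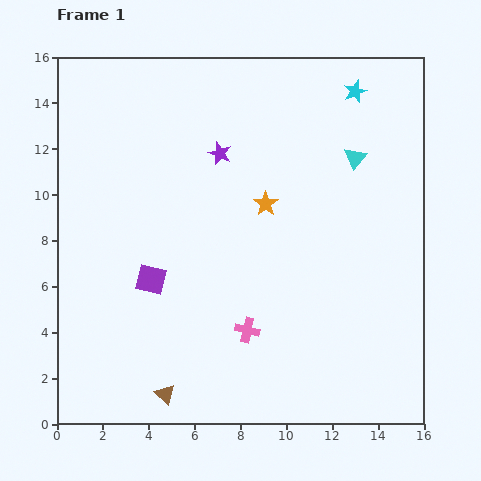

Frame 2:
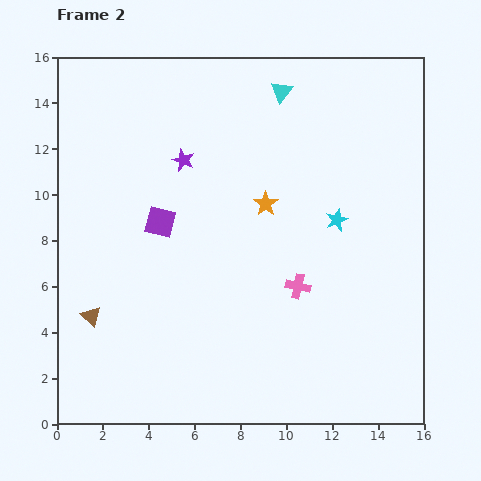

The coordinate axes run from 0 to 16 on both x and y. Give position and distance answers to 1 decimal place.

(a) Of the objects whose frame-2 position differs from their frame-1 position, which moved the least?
the purple star

(moved 1.6)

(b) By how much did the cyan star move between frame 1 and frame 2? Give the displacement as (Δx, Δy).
(-0.8, -5.6)

The cyan star was at (13.0, 14.5) in frame 1 and (12.2, 8.9) in frame 2.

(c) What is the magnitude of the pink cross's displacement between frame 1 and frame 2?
2.9

The pink cross moved from (8.3, 4.1) to (10.5, 6.0), a distance of √(2.2² + 1.9²) ≈ 2.9.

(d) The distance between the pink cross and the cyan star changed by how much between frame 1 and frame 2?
-8.0

Distance in frame 1: 11.4. Distance in frame 2: 3.4.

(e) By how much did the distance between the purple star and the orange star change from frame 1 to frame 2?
+1.1

Distance in frame 1: 3.0. Distance in frame 2: 4.1.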